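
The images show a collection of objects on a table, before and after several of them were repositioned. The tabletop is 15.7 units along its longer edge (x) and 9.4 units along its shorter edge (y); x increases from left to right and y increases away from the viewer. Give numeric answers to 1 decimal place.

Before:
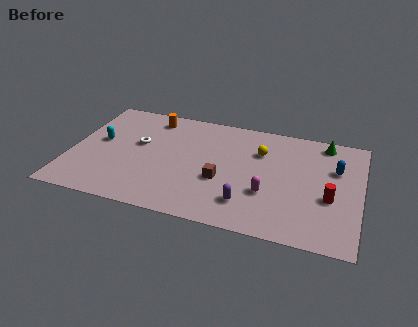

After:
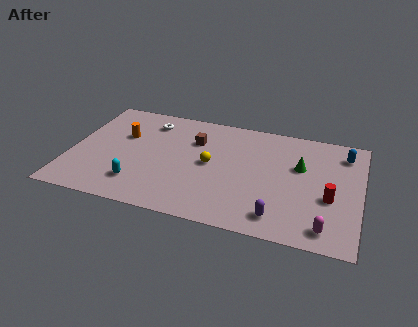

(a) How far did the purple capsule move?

1.8

From (9.8, 2.1) to (11.5, 1.5), the purple capsule covered √(1.7² + 0.6²) ≈ 1.8 units.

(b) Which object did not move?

the red cylinder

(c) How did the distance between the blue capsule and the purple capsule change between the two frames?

+0.8

Before: roughly 6.1 units apart; after: 6.9. That's 0.8 units further apart.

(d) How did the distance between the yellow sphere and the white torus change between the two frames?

-2.1

The distance was about 6.7 in the first image and 4.6 in the second, so they moved 2.1 units closer together.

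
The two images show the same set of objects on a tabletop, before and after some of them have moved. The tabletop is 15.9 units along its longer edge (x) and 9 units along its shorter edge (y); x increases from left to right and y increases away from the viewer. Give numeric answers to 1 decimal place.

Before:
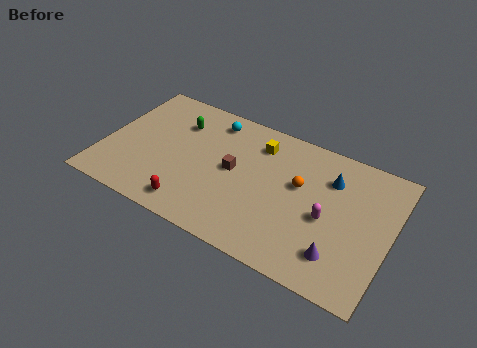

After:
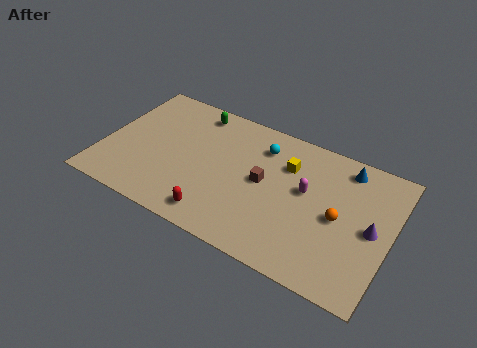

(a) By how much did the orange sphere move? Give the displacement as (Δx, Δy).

(2.3, -1.1)

The orange sphere was at about (10.8, 5.4) and moved to about (13.1, 4.3).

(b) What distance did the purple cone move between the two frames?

2.8

The purple cone moved from about (13.4, 2.0) to (14.9, 4.4), a distance of √(1.5² + 2.4²) ≈ 2.8.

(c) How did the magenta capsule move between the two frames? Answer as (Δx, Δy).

(-1.3, 1.2)

From the two frames, the magenta capsule sits at roughly (12.5, 4.0) before and (11.2, 5.2) after.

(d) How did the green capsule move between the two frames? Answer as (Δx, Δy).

(0.8, 1.2)

From the two frames, the green capsule sits at roughly (3.8, 6.6) before and (4.6, 7.8) after.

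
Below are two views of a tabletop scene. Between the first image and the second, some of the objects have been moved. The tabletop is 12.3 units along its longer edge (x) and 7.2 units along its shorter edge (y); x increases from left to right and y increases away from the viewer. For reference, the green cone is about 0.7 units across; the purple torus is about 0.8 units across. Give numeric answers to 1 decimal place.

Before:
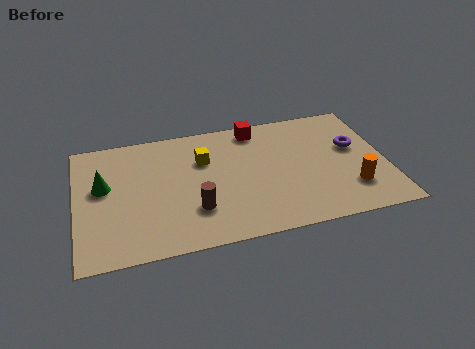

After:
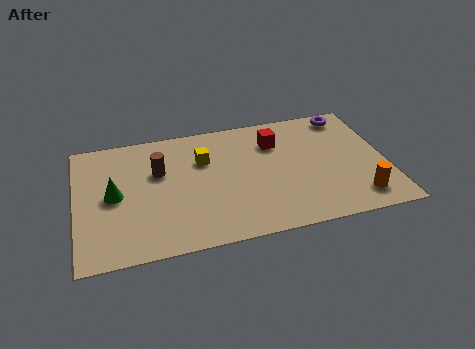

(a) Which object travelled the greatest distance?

the brown cylinder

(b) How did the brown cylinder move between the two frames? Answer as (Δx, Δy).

(-1.3, 2.5)

From the two frames, the brown cylinder sits at roughly (4.6, 2.1) before and (3.3, 4.6) after.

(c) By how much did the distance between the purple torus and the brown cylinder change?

+1.0

The distance was about 6.9 in the first image and 7.9 in the second, so they moved 1.0 units further apart.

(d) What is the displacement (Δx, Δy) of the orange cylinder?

(0.2, -0.6)

The orange cylinder was at about (10.8, 1.9) and moved to about (11.0, 1.3).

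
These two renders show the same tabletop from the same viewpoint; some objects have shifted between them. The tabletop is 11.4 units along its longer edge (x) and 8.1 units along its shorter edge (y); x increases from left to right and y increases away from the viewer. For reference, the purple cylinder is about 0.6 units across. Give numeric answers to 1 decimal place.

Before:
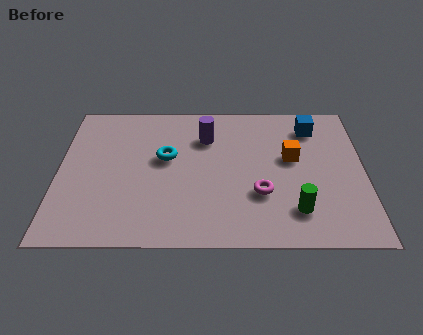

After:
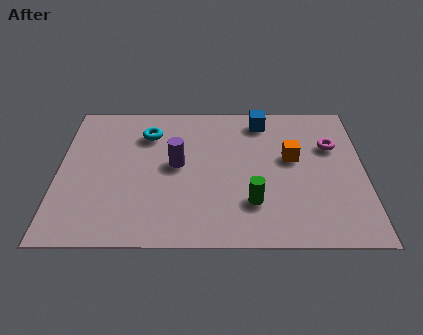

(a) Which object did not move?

the orange cube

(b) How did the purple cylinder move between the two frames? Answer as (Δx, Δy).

(-1.1, -1.6)

From the two frames, the purple cylinder sits at roughly (5.5, 5.9) before and (4.4, 4.3) after.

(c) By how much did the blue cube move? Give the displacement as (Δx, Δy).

(-1.9, 0.4)

From the two frames, the blue cube sits at roughly (9.5, 6.5) before and (7.6, 6.9) after.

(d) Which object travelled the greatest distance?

the magenta torus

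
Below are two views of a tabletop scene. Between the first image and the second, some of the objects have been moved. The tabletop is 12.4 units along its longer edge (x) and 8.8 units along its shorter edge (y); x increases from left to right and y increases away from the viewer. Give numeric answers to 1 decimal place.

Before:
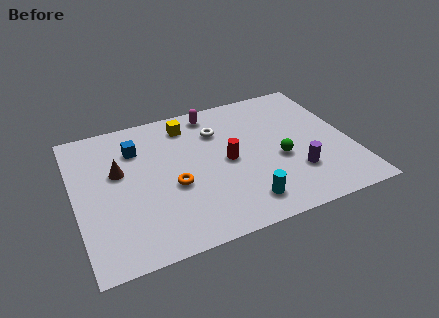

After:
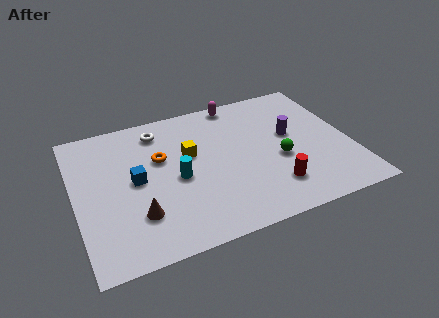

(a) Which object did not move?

the green sphere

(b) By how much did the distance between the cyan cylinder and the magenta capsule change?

-1.1

Before: roughly 6.2 units apart; after: 5.1. That's 1.1 units closer together.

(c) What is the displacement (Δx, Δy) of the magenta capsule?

(1.2, 0.3)

The magenta capsule was at about (6.5, 7.7) and moved to about (7.7, 8.0).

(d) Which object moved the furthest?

the cyan cylinder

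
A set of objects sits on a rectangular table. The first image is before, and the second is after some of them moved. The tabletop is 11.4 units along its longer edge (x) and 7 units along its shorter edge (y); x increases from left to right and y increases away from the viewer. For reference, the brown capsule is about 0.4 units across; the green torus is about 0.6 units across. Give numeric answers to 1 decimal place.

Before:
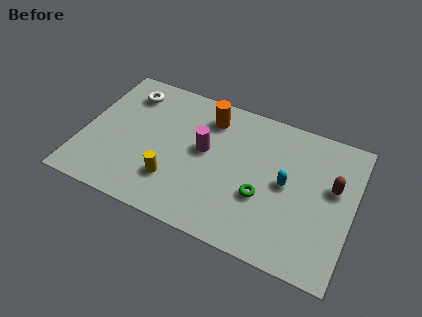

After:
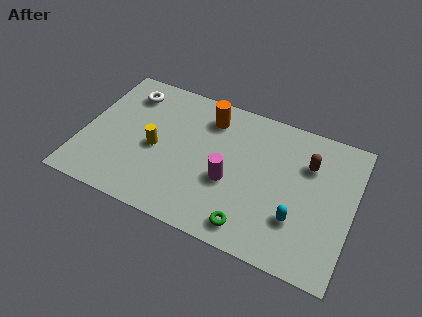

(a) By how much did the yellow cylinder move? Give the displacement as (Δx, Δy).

(-0.9, 1.3)

The yellow cylinder started near (4.0, 1.9) and ended near (3.1, 3.2).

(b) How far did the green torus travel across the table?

1.6

The green torus moved from about (7.7, 2.6) to (7.4, 1.0), a distance of √(0.3² + 1.6²) ≈ 1.6.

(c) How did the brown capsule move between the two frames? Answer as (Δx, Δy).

(-1.1, 0.7)

The brown capsule was at about (10.5, 4.2) and moved to about (9.4, 4.9).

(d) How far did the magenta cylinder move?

1.6

From (5.1, 3.9) to (6.3, 2.8), the magenta cylinder covered √(1.2² + 1.1²) ≈ 1.6 units.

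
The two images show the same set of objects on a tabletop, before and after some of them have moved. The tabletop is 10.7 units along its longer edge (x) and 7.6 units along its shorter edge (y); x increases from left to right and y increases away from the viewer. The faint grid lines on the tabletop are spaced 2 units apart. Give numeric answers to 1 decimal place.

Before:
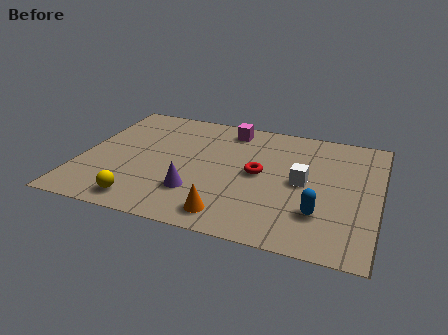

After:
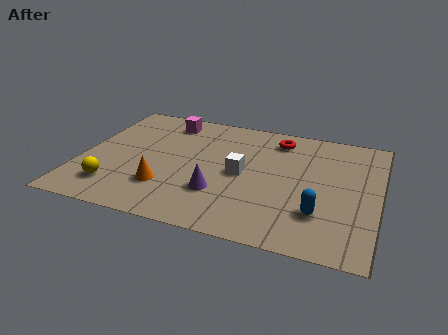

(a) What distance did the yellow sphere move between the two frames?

1.3

The yellow sphere moved from about (2.5, 1.0) to (1.4, 1.6), a distance of √(1.1² + 0.6²) ≈ 1.3.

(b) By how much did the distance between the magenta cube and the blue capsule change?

+1.6

Before: roughly 5.7 units apart; after: 7.3. That's 1.6 units further apart.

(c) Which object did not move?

the blue capsule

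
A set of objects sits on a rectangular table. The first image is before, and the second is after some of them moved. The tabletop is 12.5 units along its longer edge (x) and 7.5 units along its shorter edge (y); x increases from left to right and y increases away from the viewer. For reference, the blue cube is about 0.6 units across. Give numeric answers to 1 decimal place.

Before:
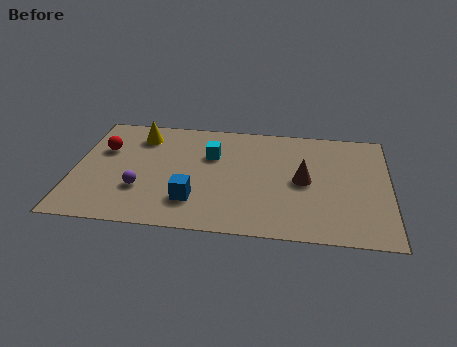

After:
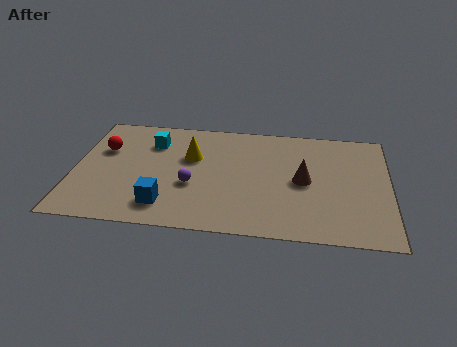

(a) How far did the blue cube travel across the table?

1.2

The blue cube moved from about (4.8, 1.9) to (3.7, 1.5), a distance of √(1.1² + 0.4²) ≈ 1.2.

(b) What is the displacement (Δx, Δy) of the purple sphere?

(2.0, 0.5)

The purple sphere was at about (2.7, 2.4) and moved to about (4.7, 2.9).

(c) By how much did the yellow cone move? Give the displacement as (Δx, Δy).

(2.1, -1.2)

The yellow cone was at about (2.5, 6.0) and moved to about (4.6, 4.8).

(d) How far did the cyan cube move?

2.5

From (5.4, 5.0) to (3.0, 5.6), the cyan cube covered √(2.4² + 0.6²) ≈ 2.5 units.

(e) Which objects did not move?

the red sphere and the brown cone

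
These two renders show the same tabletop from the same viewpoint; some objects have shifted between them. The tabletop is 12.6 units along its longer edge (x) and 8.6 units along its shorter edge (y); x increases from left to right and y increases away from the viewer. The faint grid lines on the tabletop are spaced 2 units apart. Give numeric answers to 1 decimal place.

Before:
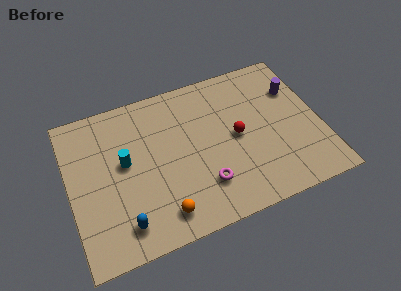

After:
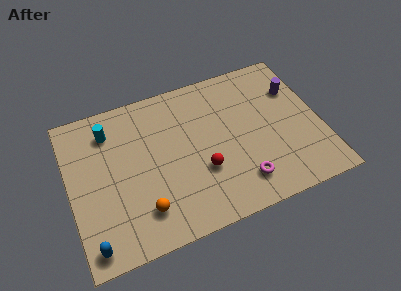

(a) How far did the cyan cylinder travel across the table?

2.1

From (2.8, 4.8) to (2.2, 6.8), the cyan cylinder covered √(0.6² + 2.0²) ≈ 2.1 units.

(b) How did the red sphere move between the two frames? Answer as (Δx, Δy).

(-1.9, -1.3)

From the two frames, the red sphere sits at roughly (8.4, 4.3) before and (6.5, 3.0) after.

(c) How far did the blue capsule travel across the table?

1.7

The blue capsule moved from about (2.4, 1.5) to (0.8, 1.0), a distance of √(1.6² + 0.5²) ≈ 1.7.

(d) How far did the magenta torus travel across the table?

1.9

From (6.5, 2.2) to (8.3, 1.7), the magenta torus covered √(1.8² + 0.5²) ≈ 1.9 units.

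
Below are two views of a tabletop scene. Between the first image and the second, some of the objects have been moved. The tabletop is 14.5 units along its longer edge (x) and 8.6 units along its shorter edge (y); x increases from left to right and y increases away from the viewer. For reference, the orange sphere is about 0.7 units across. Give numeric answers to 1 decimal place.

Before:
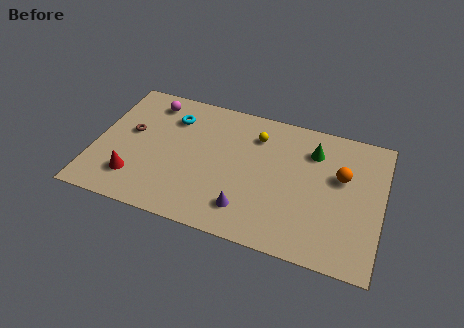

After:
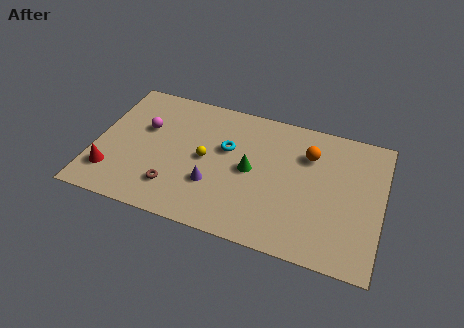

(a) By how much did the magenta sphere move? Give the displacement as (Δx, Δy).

(-0.1, -1.8)

The magenta sphere started near (2.5, 7.2) and ended near (2.4, 5.4).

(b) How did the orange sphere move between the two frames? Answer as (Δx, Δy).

(-1.7, 0.9)

The orange sphere was at about (12.4, 5.3) and moved to about (10.7, 6.2).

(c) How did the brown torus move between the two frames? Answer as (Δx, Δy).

(2.5, -2.9)

The brown torus was at about (1.7, 4.9) and moved to about (4.2, 2.0).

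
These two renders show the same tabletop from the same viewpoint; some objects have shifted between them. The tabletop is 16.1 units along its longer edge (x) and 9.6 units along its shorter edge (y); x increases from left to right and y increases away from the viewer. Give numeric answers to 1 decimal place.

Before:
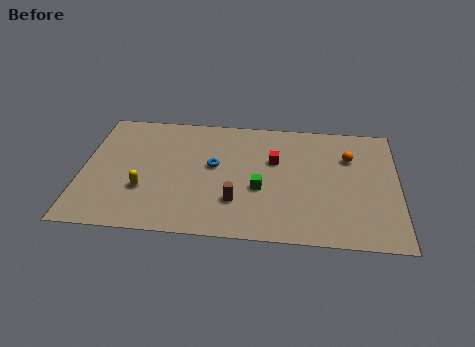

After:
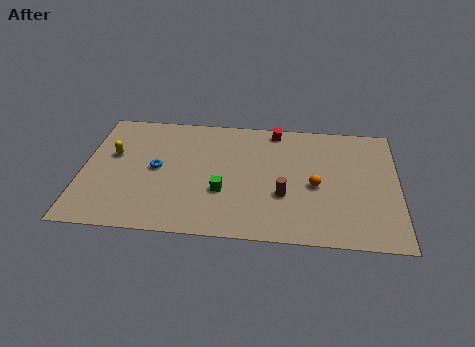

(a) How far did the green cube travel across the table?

1.9

From (9.1, 3.8) to (7.2, 3.4), the green cube covered √(1.9² + 0.4²) ≈ 1.9 units.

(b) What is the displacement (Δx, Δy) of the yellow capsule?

(-1.7, 2.6)

The yellow capsule started near (3.2, 3.2) and ended near (1.5, 5.8).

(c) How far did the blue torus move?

2.9

The blue torus moved from about (6.7, 5.4) to (3.8, 4.9), a distance of √(2.9² + 0.5²) ≈ 2.9.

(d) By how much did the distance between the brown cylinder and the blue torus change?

+3.7

Before: roughly 3.0 units apart; after: 6.7. That's 3.7 units further apart.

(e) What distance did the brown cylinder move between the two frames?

2.5

The brown cylinder moved from about (7.9, 2.7) to (10.3, 3.4), a distance of √(2.4² + 0.7²) ≈ 2.5.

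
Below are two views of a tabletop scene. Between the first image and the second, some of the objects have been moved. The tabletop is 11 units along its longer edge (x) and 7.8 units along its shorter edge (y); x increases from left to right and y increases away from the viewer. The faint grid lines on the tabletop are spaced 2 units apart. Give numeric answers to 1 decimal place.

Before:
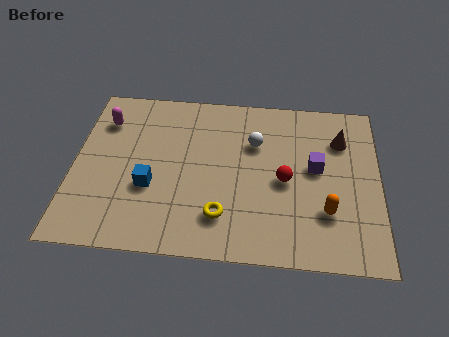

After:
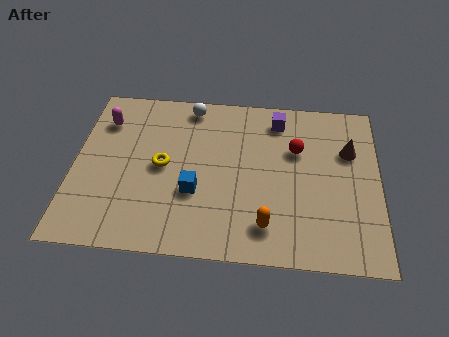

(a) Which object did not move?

the magenta capsule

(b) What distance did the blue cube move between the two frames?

1.6

The blue cube was near (2.8, 2.9) before and (4.4, 2.8) after, so it travelled √(1.6² + 0.1²) ≈ 1.6 units.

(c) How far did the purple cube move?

2.6

The purple cube moved from about (8.7, 4.3) to (7.3, 6.5), a distance of √(1.4² + 2.2²) ≈ 2.6.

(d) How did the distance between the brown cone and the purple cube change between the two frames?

+1.2

Before: roughly 1.7 units apart; after: 2.9. That's 1.2 units further apart.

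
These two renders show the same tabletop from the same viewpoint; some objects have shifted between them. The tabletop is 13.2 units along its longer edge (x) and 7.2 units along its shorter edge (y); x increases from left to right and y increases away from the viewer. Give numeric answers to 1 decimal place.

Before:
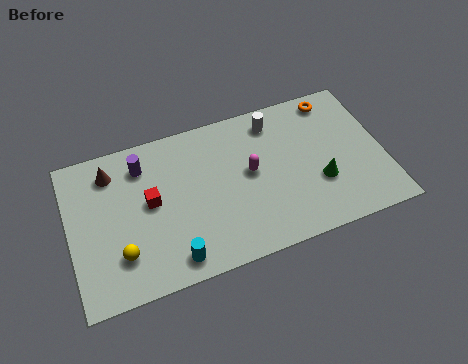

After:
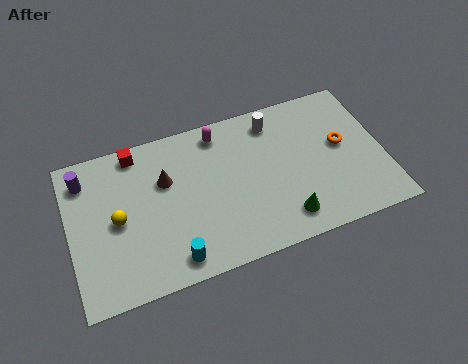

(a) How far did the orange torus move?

2.3

The orange torus was near (11.4, 6.3) before and (11.5, 4.0) after, so it travelled √(0.1² + 2.3²) ≈ 2.3 units.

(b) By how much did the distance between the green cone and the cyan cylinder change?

-1.8

Before: roughly 6.5 units apart; after: 4.7. That's 1.8 units closer together.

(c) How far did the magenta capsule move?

2.5

The magenta capsule moved from about (7.6, 3.9) to (6.5, 6.2), a distance of √(1.1² + 2.3²) ≈ 2.5.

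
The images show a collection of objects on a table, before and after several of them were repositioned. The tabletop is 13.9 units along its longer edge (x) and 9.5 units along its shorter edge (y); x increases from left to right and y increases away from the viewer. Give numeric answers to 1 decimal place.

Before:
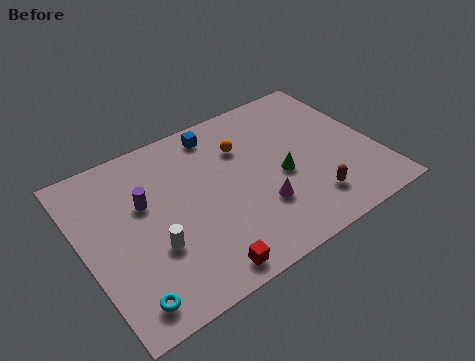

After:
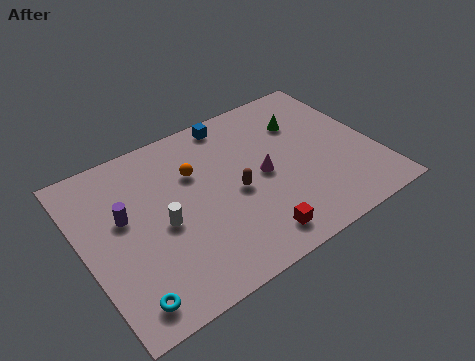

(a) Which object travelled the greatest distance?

the brown capsule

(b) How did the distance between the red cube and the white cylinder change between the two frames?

+1.9

The distance was about 2.9 in the first image and 4.8 in the second, so they moved 1.9 units further apart.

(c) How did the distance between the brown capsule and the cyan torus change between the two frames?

-2.5

They were about 8.9 units apart before and 6.4 after — 2.5 units closer together.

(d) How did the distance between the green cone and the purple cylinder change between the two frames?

+2.4

They were about 6.6 units apart before and 9.0 after — 2.4 units further apart.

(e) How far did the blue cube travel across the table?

0.9

The blue cube moved from about (6.9, 8.2) to (7.7, 8.5), a distance of √(0.8² + 0.3²) ≈ 0.9.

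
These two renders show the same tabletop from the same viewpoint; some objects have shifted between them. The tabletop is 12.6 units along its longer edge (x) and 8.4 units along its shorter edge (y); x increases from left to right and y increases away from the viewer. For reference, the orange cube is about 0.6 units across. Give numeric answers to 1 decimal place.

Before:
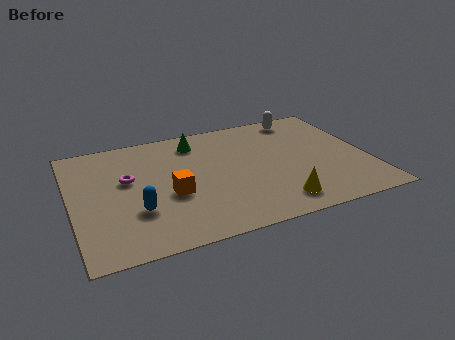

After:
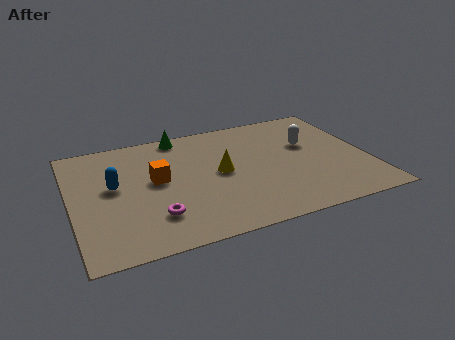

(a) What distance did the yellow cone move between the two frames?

3.6

The yellow cone moved from about (8.4, 1.4) to (6.3, 4.3), a distance of √(2.1² + 2.9²) ≈ 3.6.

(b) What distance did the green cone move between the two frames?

0.9

The green cone was near (5.5, 6.9) before and (4.9, 7.6) after, so it travelled √(0.6² + 0.7²) ≈ 0.9 units.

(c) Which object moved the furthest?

the yellow cone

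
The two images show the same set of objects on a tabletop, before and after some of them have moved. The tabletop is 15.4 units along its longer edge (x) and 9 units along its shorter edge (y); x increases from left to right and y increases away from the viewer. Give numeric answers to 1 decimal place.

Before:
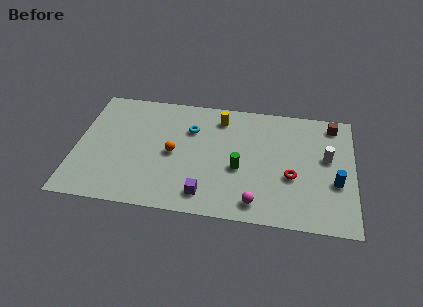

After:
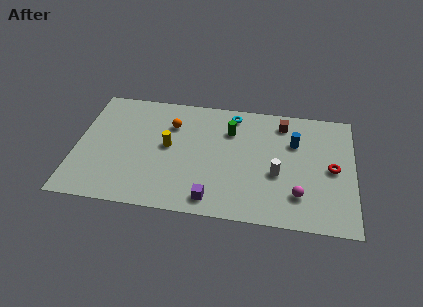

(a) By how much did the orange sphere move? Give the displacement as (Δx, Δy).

(-0.2, 2.2)

From the two frames, the orange sphere sits at roughly (5.4, 4.3) before and (5.2, 6.5) after.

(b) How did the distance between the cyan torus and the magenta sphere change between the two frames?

+0.5

The distance was about 6.3 in the first image and 6.8 in the second, so they moved 0.5 units further apart.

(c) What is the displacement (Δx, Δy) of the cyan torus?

(2.3, 1.5)

The cyan torus was at about (6.3, 6.3) and moved to about (8.6, 7.8).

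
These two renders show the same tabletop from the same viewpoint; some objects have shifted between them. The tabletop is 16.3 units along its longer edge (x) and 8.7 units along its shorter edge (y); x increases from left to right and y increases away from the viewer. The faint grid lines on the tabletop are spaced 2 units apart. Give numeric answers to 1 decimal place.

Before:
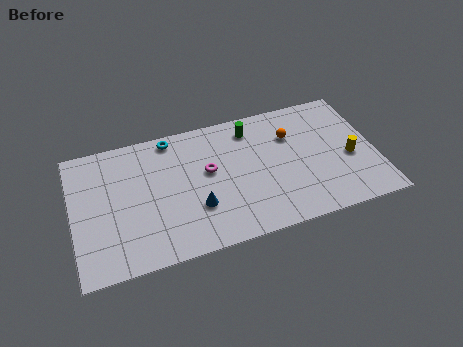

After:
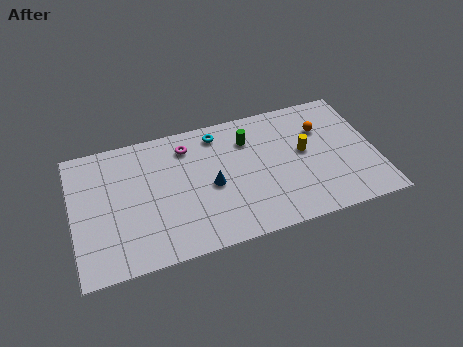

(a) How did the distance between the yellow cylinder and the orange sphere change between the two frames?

-2.1

The distance was about 3.8 in the first image and 1.7 in the second, so they moved 2.1 units closer together.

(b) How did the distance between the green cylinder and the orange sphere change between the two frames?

+1.6

The distance was about 2.4 in the first image and 4.0 in the second, so they moved 1.6 units further apart.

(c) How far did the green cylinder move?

0.7

From (9.8, 7.2) to (9.6, 6.5), the green cylinder covered √(0.2² + 0.7²) ≈ 0.7 units.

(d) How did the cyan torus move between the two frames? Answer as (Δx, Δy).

(2.5, -0.4)

The cyan torus was at about (5.5, 7.8) and moved to about (8.0, 7.4).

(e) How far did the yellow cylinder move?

2.6

From (14.9, 3.7) to (12.5, 4.8), the yellow cylinder covered √(2.4² + 1.1²) ≈ 2.6 units.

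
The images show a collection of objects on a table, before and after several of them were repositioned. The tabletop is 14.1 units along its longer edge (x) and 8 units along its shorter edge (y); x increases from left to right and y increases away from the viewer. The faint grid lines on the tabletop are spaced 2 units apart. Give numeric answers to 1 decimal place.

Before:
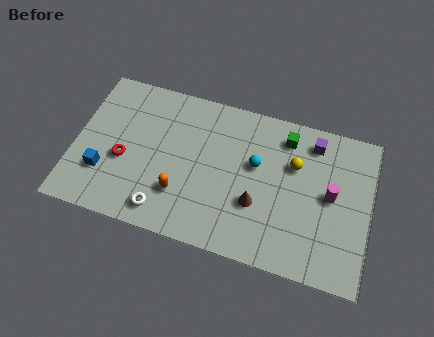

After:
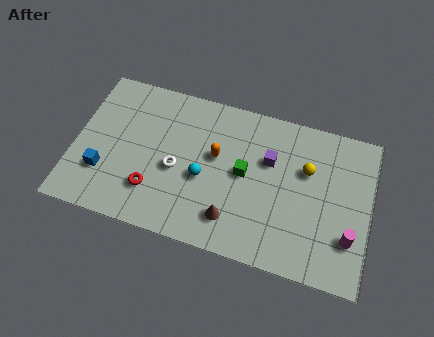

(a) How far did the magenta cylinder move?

2.1

The magenta cylinder was near (12.2, 4.2) before and (13.2, 2.3) after, so it travelled √(1.0² + 1.9²) ≈ 2.1 units.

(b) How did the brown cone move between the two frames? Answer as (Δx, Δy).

(-1.1, -1.1)

The brown cone was at about (8.8, 2.8) and moved to about (7.7, 1.7).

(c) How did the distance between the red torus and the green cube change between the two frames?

-3.5

Before: roughly 8.2 units apart; after: 4.7. That's 3.5 units closer together.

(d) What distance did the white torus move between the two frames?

2.3

The white torus moved from about (4.5, 1.2) to (4.9, 3.5), a distance of √(0.4² + 2.3²) ≈ 2.3.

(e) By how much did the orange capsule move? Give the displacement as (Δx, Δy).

(1.5, 2.4)

The orange capsule was at about (5.2, 2.3) and moved to about (6.7, 4.7).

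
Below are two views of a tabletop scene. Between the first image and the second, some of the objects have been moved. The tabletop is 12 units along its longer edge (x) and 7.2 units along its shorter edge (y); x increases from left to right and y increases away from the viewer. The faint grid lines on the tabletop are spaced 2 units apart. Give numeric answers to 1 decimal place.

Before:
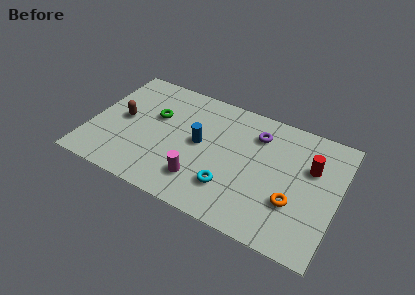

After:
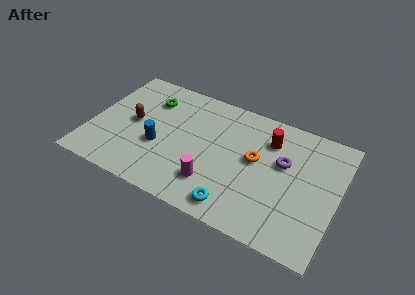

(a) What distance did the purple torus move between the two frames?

1.8

From (7.9, 5.5) to (9.3, 4.4), the purple torus covered √(1.4² + 1.1²) ≈ 1.8 units.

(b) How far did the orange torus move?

2.6

The orange torus moved from about (10.0, 2.4) to (8.0, 4.0), a distance of √(2.0² + 1.6²) ≈ 2.6.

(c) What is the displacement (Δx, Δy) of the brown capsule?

(0.5, 0.0)

The brown capsule was at about (1.5, 3.7) and moved to about (2.0, 3.7).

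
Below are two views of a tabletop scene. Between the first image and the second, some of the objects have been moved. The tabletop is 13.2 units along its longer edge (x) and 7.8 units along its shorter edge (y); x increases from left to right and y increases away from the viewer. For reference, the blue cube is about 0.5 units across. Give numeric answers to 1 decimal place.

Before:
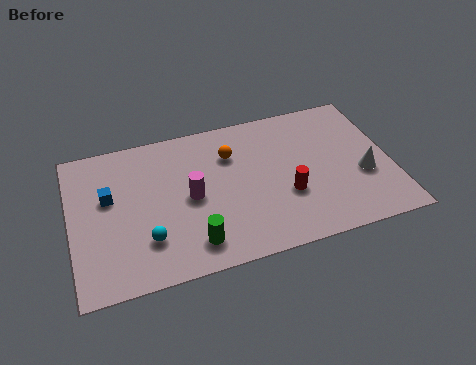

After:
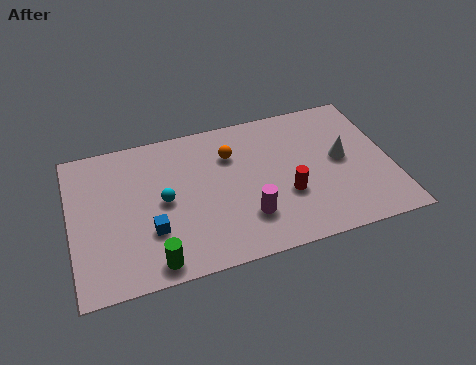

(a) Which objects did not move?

the red cylinder and the orange sphere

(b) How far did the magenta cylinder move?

2.8

From (4.9, 3.8) to (7.1, 2.1), the magenta cylinder covered √(2.2² + 1.7²) ≈ 2.8 units.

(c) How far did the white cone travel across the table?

1.4

The white cone moved from about (12.0, 3.0) to (11.2, 4.1), a distance of √(0.8² + 1.1²) ≈ 1.4.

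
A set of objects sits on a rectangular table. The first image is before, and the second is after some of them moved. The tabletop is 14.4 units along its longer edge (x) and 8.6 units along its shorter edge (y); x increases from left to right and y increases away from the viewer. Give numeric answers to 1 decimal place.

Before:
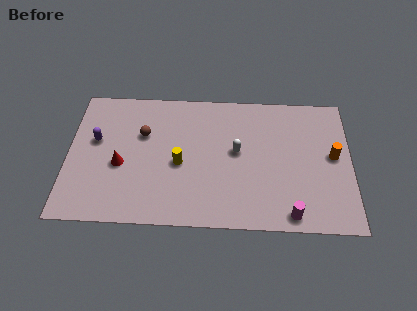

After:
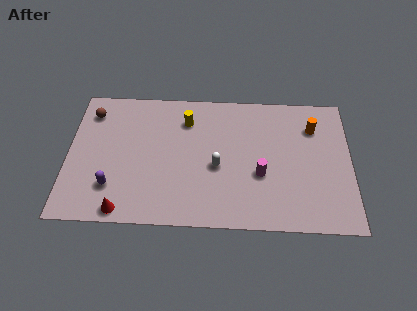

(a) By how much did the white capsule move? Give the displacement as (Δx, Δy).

(-1.0, -1.0)

The white capsule started near (8.6, 4.7) and ended near (7.6, 3.7).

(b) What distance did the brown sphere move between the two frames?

3.0

The brown sphere moved from about (3.8, 5.6) to (1.1, 6.9), a distance of √(2.7² + 1.3²) ≈ 3.0.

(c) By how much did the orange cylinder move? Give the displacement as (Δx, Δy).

(-1.0, 1.8)

The orange cylinder was at about (13.5, 4.6) and moved to about (12.5, 6.4).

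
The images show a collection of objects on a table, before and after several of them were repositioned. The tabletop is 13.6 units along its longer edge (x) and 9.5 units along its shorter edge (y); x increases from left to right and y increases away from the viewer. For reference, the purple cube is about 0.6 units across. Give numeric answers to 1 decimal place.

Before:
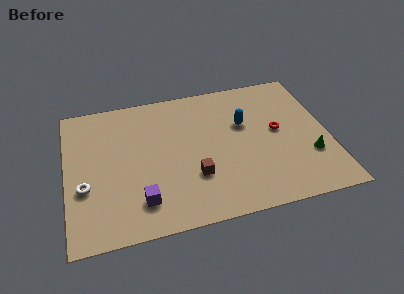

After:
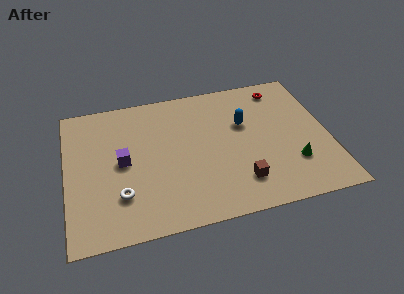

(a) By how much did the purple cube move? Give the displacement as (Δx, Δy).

(-0.8, 2.8)

The purple cube was at about (3.7, 2.0) and moved to about (2.9, 4.8).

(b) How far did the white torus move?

2.0

The white torus moved from about (0.9, 3.5) to (2.7, 2.6), a distance of √(1.8² + 0.9²) ≈ 2.0.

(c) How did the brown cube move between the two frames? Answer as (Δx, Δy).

(2.3, -0.9)

The brown cube was at about (6.5, 3.0) and moved to about (8.8, 2.1).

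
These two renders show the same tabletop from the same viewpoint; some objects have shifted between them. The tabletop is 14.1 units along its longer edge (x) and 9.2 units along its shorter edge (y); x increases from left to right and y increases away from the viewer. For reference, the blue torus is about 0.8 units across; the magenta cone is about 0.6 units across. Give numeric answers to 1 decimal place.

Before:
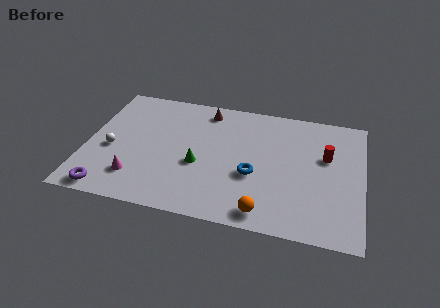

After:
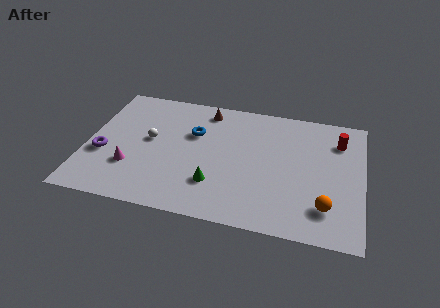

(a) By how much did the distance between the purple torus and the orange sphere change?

+3.6

Before: roughly 7.9 units apart; after: 11.5. That's 3.6 units further apart.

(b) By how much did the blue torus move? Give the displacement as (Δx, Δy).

(-3.2, 2.4)

The blue torus was at about (8.6, 3.6) and moved to about (5.4, 6.0).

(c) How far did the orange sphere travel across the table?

3.2

The orange sphere moved from about (9.3, 1.1) to (12.3, 2.1), a distance of √(3.0² + 1.0²) ≈ 3.2.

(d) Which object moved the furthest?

the blue torus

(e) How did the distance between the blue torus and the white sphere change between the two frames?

-4.9

The distance was about 7.3 in the first image and 2.4 in the second, so they moved 4.9 units closer together.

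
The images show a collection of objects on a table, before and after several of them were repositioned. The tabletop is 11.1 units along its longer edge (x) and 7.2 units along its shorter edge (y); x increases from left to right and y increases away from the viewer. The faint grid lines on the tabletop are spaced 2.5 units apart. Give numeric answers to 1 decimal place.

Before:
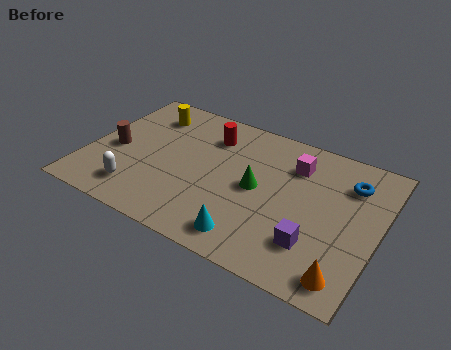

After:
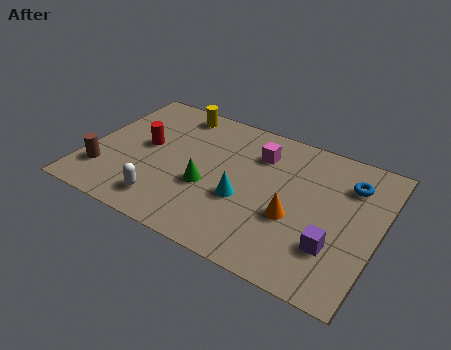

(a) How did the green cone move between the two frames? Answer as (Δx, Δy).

(-1.8, -0.8)

The green cone was at about (6.5, 3.6) and moved to about (4.7, 2.8).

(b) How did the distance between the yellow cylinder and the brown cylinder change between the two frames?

+2.3

They were about 2.7 units apart before and 5.0 after — 2.3 units further apart.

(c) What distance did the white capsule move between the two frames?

1.1

The white capsule was near (2.2, 1.4) before and (3.3, 1.3) after, so it travelled √(1.1² + 0.1²) ≈ 1.1 units.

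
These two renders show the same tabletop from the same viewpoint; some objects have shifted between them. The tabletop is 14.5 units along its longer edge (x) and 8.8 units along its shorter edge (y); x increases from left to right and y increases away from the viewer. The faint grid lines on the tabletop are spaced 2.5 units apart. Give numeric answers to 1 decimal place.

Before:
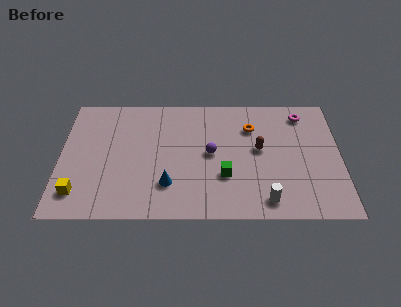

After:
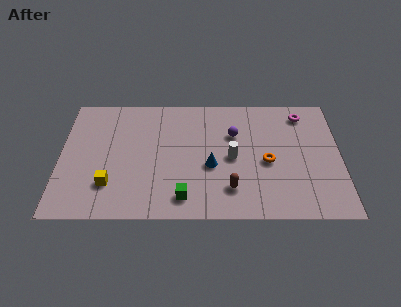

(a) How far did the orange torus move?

2.6

The orange torus moved from about (9.9, 6.4) to (10.7, 3.9), a distance of √(0.8² + 2.5²) ≈ 2.6.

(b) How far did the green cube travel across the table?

2.6

The green cube moved from about (8.5, 2.9) to (6.4, 1.4), a distance of √(2.1² + 1.5²) ≈ 2.6.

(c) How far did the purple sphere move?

1.8

From (7.8, 4.5) to (9.0, 5.9), the purple sphere covered √(1.2² + 1.4²) ≈ 1.8 units.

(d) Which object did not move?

the magenta torus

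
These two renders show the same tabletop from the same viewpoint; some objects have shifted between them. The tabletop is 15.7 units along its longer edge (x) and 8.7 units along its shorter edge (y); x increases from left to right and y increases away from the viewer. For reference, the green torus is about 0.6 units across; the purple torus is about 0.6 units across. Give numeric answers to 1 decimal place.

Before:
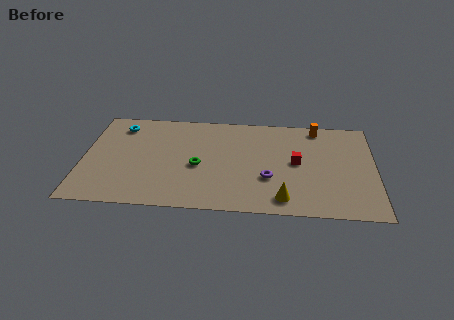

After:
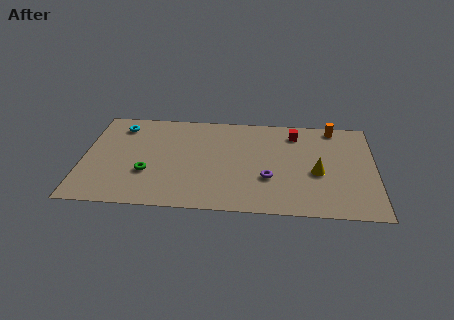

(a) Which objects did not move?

the purple torus and the cyan torus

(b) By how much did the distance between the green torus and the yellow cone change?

+3.9

The distance was about 5.2 in the first image and 9.1 in the second, so they moved 3.9 units further apart.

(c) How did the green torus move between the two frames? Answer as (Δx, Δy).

(-2.7, -0.8)

From the two frames, the green torus sits at roughly (6.2, 3.8) before and (3.5, 3.0) after.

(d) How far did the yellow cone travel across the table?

3.0

From (10.8, 1.3) to (12.6, 3.7), the yellow cone covered √(1.8² + 2.4²) ≈ 3.0 units.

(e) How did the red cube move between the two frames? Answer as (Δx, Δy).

(-0.1, 2.6)

The red cube started near (11.5, 4.5) and ended near (11.4, 7.1).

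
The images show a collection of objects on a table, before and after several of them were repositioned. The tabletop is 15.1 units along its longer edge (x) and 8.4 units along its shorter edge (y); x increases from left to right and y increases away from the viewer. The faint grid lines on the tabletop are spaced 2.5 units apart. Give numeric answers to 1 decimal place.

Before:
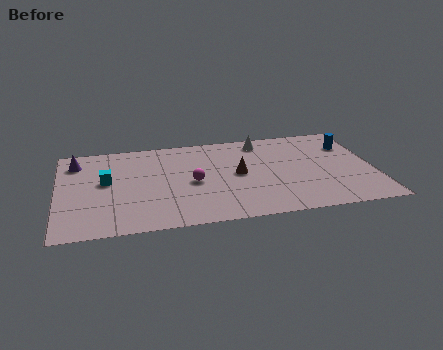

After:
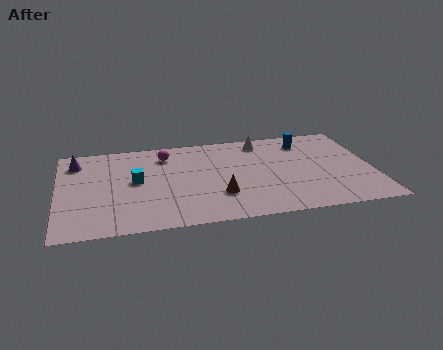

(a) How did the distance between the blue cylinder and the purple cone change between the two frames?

-2.1

Before: roughly 13.2 units apart; after: 11.1. That's 2.1 units closer together.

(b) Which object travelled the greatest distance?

the magenta sphere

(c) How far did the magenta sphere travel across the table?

3.0

From (6.4, 3.9) to (5.2, 6.7), the magenta sphere covered √(1.2² + 2.8²) ≈ 3.0 units.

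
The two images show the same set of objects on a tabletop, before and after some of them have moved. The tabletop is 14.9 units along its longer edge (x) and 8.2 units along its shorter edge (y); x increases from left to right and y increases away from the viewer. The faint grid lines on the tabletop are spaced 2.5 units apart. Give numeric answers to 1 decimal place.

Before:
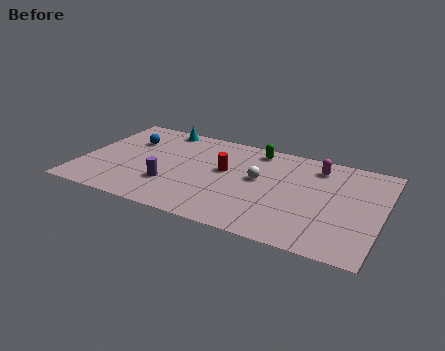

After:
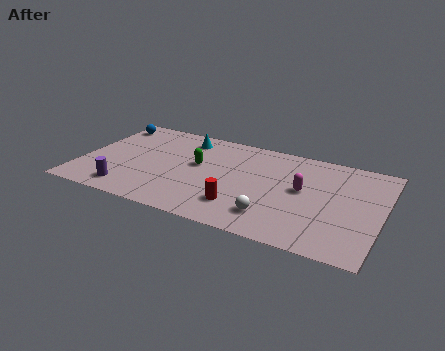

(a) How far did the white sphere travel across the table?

3.0

The white sphere was near (8.8, 4.6) before and (9.8, 1.8) after, so it travelled √(1.0² + 2.8²) ≈ 3.0 units.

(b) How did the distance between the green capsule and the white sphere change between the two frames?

+2.5

Before: roughly 2.5 units apart; after: 5.0. That's 2.5 units further apart.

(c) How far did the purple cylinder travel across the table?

2.3

From (4.6, 2.5) to (2.6, 1.3), the purple cylinder covered √(2.0² + 1.2²) ≈ 2.3 units.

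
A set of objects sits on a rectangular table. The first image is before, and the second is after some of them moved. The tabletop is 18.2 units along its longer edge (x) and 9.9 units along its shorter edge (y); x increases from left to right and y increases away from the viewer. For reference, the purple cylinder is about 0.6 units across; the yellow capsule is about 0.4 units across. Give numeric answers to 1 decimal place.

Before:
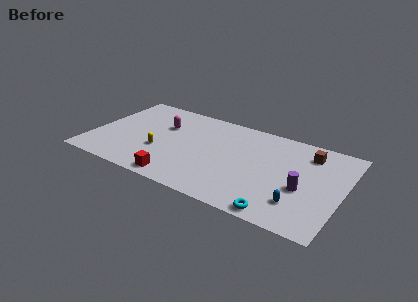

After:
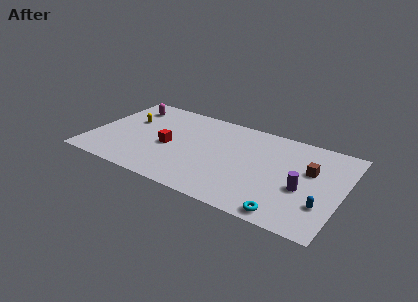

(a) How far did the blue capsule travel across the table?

1.7

The blue capsule moved from about (15.4, 2.4) to (17.0, 2.9), a distance of √(1.6² + 0.5²) ≈ 1.7.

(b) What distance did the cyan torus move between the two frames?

0.5

From (14.2, 0.9) to (14.7, 1.0), the cyan torus covered √(0.5² + 0.1²) ≈ 0.5 units.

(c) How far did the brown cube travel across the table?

1.8

The brown cube moved from about (15.5, 7.9) to (15.8, 6.1), a distance of √(0.3² + 1.8²) ≈ 1.8.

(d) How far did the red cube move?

3.5

The red cube moved from about (6.9, 1.1) to (5.7, 4.4), a distance of √(1.2² + 3.3²) ≈ 3.5.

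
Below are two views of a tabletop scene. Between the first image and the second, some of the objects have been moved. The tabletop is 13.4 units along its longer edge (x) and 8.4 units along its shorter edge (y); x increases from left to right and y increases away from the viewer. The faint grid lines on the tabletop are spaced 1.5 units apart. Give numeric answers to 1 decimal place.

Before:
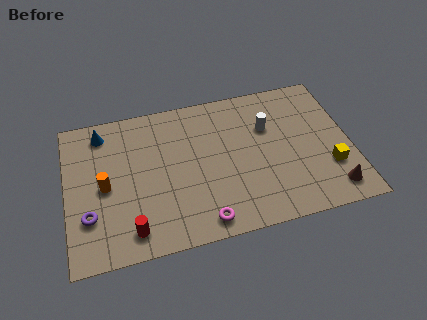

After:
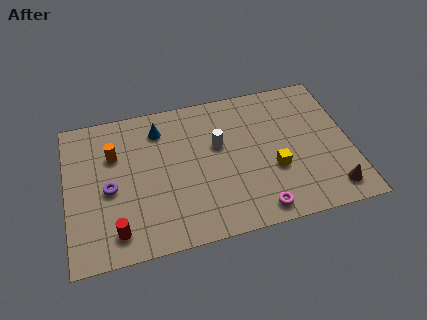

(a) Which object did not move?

the brown cone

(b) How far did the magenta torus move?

2.6

From (6.2, 1.0) to (8.8, 1.0), the magenta torus covered √(2.6² + 0.0²) ≈ 2.6 units.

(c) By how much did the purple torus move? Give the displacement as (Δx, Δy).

(1.0, 1.3)

The purple torus was at about (1.0, 2.5) and moved to about (2.0, 3.8).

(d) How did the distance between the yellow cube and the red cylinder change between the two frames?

-1.8

The distance was about 9.5 in the first image and 7.7 in the second, so they moved 1.8 units closer together.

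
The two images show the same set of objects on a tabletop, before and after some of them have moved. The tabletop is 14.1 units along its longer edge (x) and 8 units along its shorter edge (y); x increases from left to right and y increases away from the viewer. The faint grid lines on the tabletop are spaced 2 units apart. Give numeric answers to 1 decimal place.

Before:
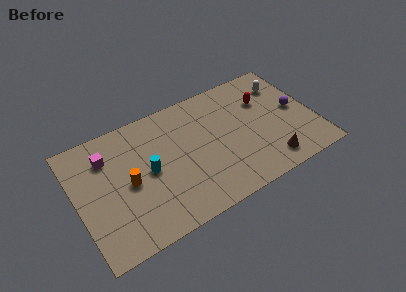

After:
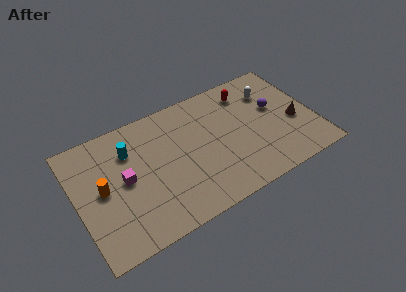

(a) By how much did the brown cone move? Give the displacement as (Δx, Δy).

(1.9, 2.0)

The brown cone started near (11.0, 1.3) and ended near (12.9, 3.3).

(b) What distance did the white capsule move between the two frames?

0.9

The white capsule was near (12.7, 6.1) before and (11.8, 5.9) after, so it travelled √(0.9² + 0.2²) ≈ 0.9 units.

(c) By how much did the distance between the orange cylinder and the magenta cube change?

-1.1

Before: roughly 2.4 units apart; after: 1.3. That's 1.1 units closer together.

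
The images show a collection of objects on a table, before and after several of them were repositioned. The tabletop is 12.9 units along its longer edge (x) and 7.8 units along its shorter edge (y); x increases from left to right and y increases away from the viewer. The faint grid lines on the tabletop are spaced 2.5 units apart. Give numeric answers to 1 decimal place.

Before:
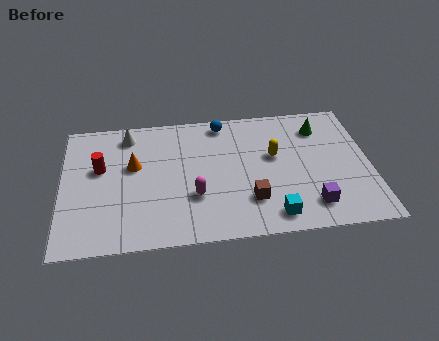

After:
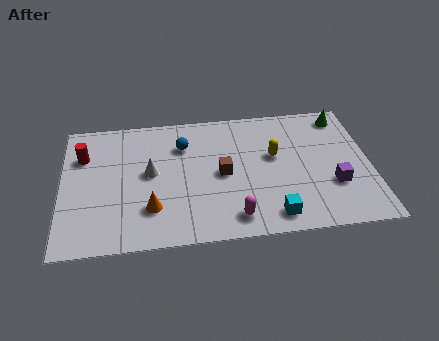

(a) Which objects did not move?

the yellow capsule and the cyan cube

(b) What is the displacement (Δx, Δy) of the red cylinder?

(-0.7, 0.8)

The red cylinder was at about (1.6, 4.7) and moved to about (0.9, 5.5).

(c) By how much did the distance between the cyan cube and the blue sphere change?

-0.3

They were about 6.1 units apart before and 5.8 after — 0.3 units closer together.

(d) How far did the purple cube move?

1.5

From (10.3, 1.5) to (11.3, 2.6), the purple cube covered √(1.0² + 1.1²) ≈ 1.5 units.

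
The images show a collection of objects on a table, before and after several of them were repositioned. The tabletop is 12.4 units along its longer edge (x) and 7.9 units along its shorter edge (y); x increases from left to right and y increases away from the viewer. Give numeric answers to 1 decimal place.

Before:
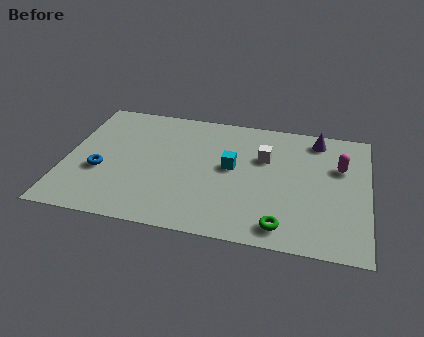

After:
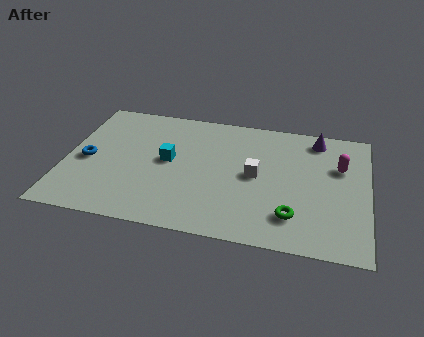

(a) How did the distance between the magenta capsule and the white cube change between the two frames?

+0.5

They were about 3.1 units apart before and 3.6 after — 0.5 units further apart.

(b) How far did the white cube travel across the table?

1.2

The white cube was near (8.1, 5.2) before and (7.8, 4.0) after, so it travelled √(0.3² + 1.2²) ≈ 1.2 units.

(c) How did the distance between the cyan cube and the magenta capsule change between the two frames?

+2.6

They were about 4.5 units apart before and 7.1 after — 2.6 units further apart.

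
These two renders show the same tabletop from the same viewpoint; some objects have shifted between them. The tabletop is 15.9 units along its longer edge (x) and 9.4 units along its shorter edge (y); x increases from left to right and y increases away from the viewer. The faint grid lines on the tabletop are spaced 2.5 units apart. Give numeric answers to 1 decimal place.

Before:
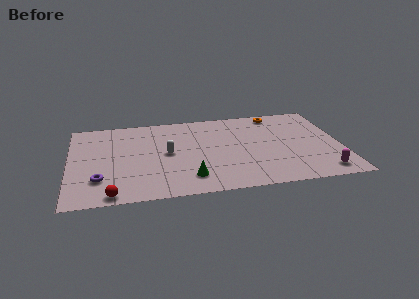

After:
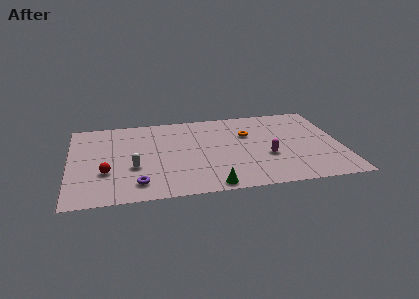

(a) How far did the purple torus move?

2.3

The purple torus was near (1.7, 2.5) before and (3.9, 1.7) after, so it travelled √(2.2² + 0.8²) ≈ 2.3 units.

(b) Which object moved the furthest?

the magenta capsule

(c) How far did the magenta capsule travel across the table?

3.8

The magenta capsule was near (14.6, 1.3) before and (11.5, 3.5) after, so it travelled √(3.1² + 2.2²) ≈ 3.8 units.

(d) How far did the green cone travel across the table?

1.6

The green cone moved from about (6.9, 1.9) to (8.1, 0.8), a distance of √(1.2² + 1.1²) ≈ 1.6.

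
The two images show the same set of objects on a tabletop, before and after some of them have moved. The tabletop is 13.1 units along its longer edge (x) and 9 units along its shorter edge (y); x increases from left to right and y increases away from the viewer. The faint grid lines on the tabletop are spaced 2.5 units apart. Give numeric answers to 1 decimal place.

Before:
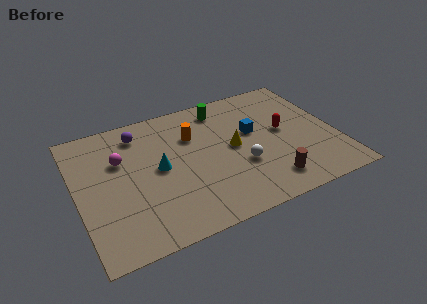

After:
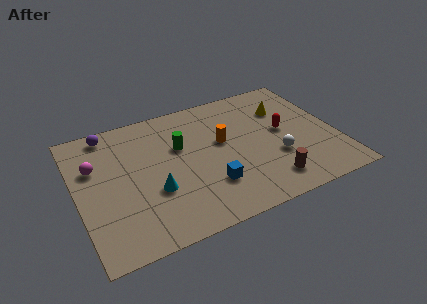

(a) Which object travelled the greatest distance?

the blue cube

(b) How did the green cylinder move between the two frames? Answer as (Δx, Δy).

(-2.4, -1.9)

From the two frames, the green cylinder sits at roughly (7.7, 7.6) before and (5.3, 5.7) after.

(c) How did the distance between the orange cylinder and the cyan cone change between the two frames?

+1.7

The distance was about 2.5 in the first image and 4.2 in the second, so they moved 1.7 units further apart.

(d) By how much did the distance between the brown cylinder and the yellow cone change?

+1.7

Before: roughly 3.3 units apart; after: 5.0. That's 1.7 units further apart.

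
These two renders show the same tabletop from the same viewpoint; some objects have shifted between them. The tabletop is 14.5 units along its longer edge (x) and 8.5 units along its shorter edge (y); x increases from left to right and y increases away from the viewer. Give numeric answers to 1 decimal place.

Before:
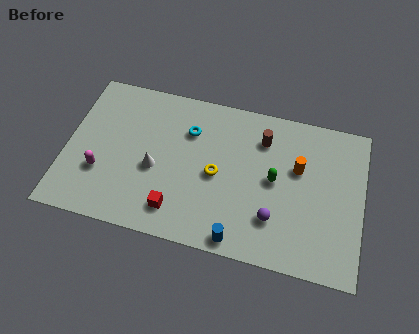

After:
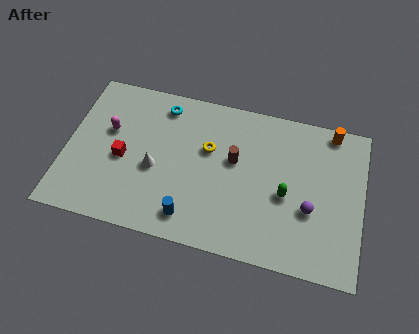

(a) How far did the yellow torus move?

1.4

The yellow torus moved from about (7.4, 4.0) to (6.9, 5.3), a distance of √(0.5² + 1.3²) ≈ 1.4.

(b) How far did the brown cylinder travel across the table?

2.0

The brown cylinder was near (9.5, 6.5) before and (8.2, 5.0) after, so it travelled √(1.3² + 1.5²) ≈ 2.0 units.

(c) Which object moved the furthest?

the red cube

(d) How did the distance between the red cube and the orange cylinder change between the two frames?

+3.9

The distance was about 6.8 in the first image and 10.7 in the second, so they moved 3.9 units further apart.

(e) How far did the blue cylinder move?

2.5

The blue cylinder moved from about (8.7, 0.8) to (6.3, 1.4), a distance of √(2.4² + 0.6²) ≈ 2.5.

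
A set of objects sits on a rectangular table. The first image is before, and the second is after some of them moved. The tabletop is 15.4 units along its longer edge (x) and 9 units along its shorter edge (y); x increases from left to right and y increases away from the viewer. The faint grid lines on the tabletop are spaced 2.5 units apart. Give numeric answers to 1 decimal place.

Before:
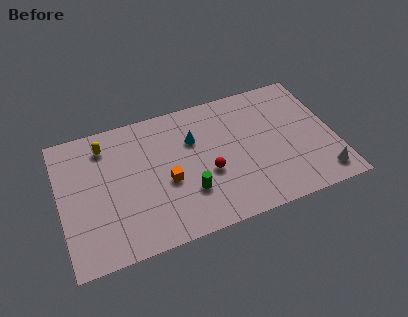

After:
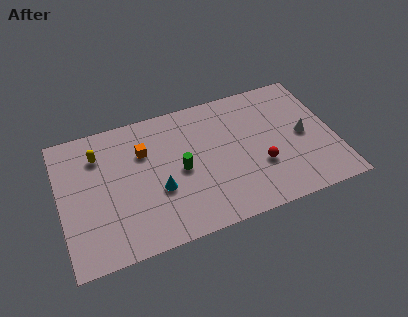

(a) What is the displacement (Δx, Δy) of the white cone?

(-0.7, 3.0)

From the two frames, the white cone sits at roughly (14.4, 1.4) before and (13.7, 4.4) after.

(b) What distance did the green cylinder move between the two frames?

1.6

The green cylinder moved from about (7.0, 2.7) to (6.7, 4.3), a distance of √(0.3² + 1.6²) ≈ 1.6.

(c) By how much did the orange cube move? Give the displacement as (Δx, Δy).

(-1.1, 2.4)

From the two frames, the orange cube sits at roughly (5.9, 3.8) before and (4.8, 6.2) after.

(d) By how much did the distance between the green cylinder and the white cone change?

-0.5

Before: roughly 7.5 units apart; after: 7.0. That's 0.5 units closer together.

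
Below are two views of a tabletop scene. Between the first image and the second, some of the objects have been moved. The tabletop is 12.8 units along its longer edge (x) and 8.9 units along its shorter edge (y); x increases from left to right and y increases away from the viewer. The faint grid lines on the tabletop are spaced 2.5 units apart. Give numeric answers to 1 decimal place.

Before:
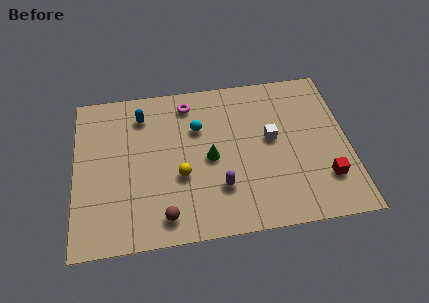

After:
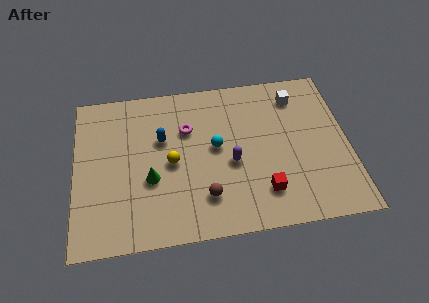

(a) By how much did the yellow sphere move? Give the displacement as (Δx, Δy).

(-0.4, 0.8)

From the two frames, the yellow sphere sits at roughly (4.9, 3.4) before and (4.5, 4.2) after.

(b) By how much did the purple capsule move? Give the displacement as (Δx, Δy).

(0.6, 1.3)

The purple capsule was at about (6.7, 2.5) and moved to about (7.3, 3.8).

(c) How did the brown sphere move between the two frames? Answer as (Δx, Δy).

(1.9, 0.8)

From the two frames, the brown sphere sits at roughly (4.1, 1.3) before and (6.0, 2.1) after.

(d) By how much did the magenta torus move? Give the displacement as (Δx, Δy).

(-0.1, -1.5)

From the two frames, the magenta torus sits at roughly (5.4, 7.5) before and (5.3, 6.0) after.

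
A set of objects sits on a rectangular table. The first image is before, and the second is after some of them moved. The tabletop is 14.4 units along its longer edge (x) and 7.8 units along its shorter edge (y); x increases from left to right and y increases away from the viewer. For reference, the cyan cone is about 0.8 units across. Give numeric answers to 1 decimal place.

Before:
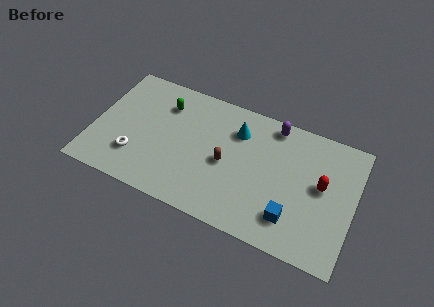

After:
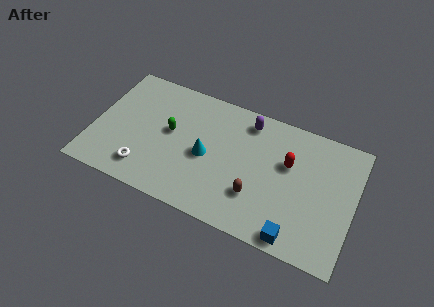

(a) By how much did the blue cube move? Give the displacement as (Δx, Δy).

(0.3, -1.0)

From the two frames, the blue cube sits at roughly (11.2, 1.8) before and (11.5, 0.8) after.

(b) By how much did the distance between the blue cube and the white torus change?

-0.3

Before: roughly 8.7 units apart; after: 8.4. That's 0.3 units closer together.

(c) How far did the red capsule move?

2.0

The red capsule moved from about (12.6, 4.3) to (10.7, 4.9), a distance of √(1.9² + 0.6²) ≈ 2.0.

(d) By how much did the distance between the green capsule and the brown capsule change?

+1.0

Before: roughly 4.4 units apart; after: 5.4. That's 1.0 units further apart.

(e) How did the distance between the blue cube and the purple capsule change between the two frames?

+1.3

Before: roughly 5.3 units apart; after: 6.6. That's 1.3 units further apart.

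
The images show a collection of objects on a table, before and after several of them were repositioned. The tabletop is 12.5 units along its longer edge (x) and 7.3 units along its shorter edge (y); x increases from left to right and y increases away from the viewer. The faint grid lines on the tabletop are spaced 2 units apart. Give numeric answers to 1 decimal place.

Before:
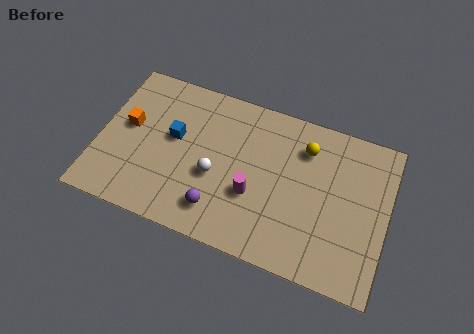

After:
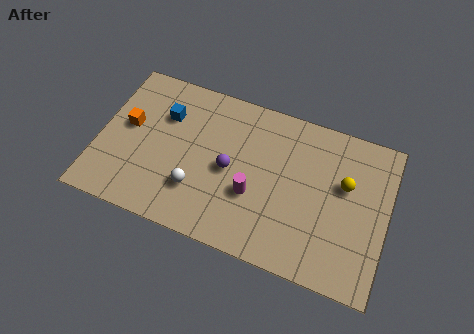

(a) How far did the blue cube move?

1.0

From (3.2, 4.2) to (2.7, 5.1), the blue cube covered √(0.5² + 0.9²) ≈ 1.0 units.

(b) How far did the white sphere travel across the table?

1.1

From (5.1, 3.0) to (4.4, 2.1), the white sphere covered √(0.7² + 0.9²) ≈ 1.1 units.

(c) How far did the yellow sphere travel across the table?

2.1

From (8.8, 5.6) to (10.6, 4.5), the yellow sphere covered √(1.8² + 1.1²) ≈ 2.1 units.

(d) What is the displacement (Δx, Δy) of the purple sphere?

(0.3, 2.0)

From the two frames, the purple sphere sits at roughly (5.4, 1.5) before and (5.7, 3.5) after.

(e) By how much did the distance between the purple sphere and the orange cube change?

-0.4

Before: roughly 4.9 units apart; after: 4.5. That's 0.4 units closer together.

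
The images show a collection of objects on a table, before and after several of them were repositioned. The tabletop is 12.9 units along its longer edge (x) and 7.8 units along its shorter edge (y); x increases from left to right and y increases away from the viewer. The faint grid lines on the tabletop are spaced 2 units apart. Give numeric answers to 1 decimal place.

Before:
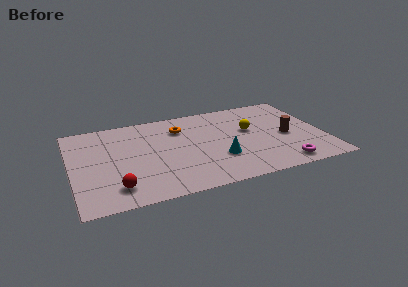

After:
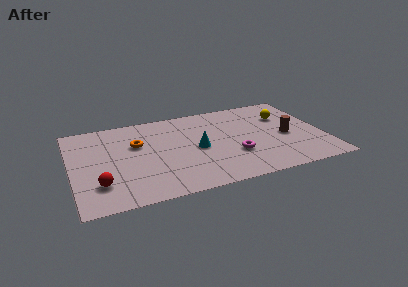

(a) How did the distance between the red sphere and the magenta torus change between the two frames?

-1.5

Before: roughly 8.4 units apart; after: 6.9. That's 1.5 units closer together.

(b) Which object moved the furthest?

the magenta torus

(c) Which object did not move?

the brown cylinder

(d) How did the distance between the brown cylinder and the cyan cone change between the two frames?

+0.9

The distance was about 3.7 in the first image and 4.6 in the second, so they moved 0.9 units further apart.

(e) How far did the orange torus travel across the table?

2.4

The orange torus was near (5.7, 5.8) before and (3.4, 5.0) after, so it travelled √(2.3² + 0.8²) ≈ 2.4 units.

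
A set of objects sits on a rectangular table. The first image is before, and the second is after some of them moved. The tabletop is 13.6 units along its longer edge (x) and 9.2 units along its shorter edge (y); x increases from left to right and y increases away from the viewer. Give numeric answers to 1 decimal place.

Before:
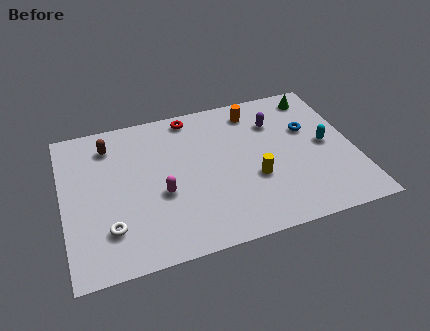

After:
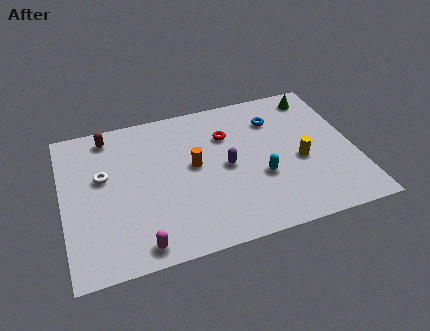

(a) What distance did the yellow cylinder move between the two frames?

2.3

From (8.8, 3.4) to (11.0, 3.9), the yellow cylinder covered √(2.2² + 0.5²) ≈ 2.3 units.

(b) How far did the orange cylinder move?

4.1

From (9.2, 7.7) to (6.1, 5.0), the orange cylinder covered √(3.1² + 2.7²) ≈ 4.1 units.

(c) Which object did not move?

the green cone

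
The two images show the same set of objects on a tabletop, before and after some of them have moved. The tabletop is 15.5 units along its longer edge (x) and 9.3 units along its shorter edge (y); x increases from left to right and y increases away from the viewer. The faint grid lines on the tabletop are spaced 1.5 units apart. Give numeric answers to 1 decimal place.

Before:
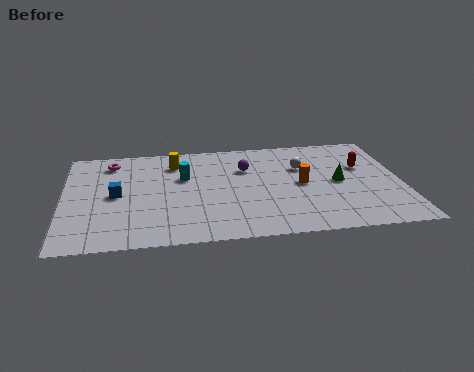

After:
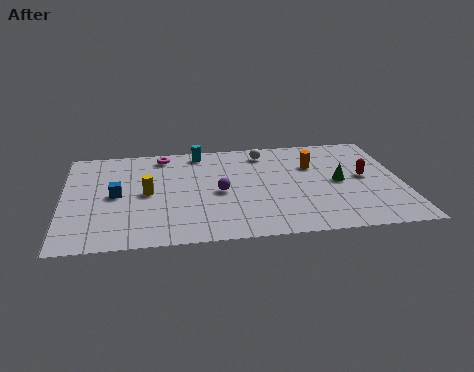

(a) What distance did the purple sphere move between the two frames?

2.5

From (8.4, 6.4) to (7.1, 4.3), the purple sphere covered √(1.3² + 2.1²) ≈ 2.5 units.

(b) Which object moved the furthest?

the yellow cylinder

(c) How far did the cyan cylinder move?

2.4

The cyan cylinder was near (5.5, 5.9) before and (6.3, 8.2) after, so it travelled √(0.8² + 2.3²) ≈ 2.4 units.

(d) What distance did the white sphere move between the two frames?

2.3

From (11.0, 6.2) to (9.3, 7.8), the white sphere covered √(1.7² + 1.6²) ≈ 2.3 units.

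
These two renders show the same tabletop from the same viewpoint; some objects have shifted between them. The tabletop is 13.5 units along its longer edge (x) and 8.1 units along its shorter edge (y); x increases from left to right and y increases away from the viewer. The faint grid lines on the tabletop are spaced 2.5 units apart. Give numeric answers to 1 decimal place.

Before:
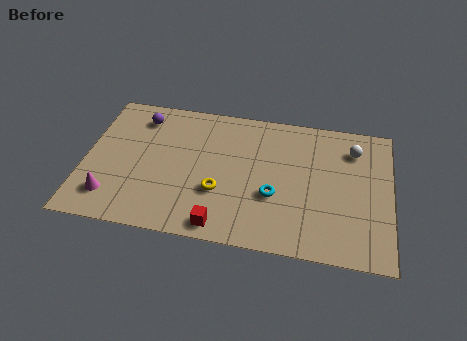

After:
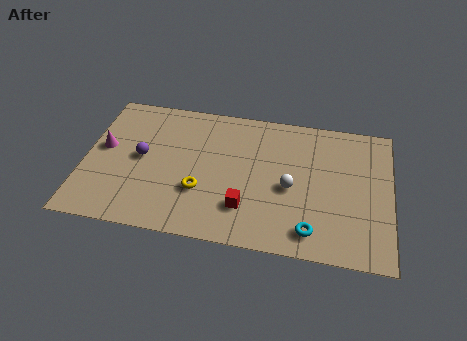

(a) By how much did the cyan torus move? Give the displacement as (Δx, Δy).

(1.7, -1.7)

The cyan torus was at about (8.4, 3.0) and moved to about (10.1, 1.3).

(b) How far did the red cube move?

1.6

The red cube moved from about (6.2, 0.9) to (7.2, 2.1), a distance of √(1.0² + 1.2²) ≈ 1.6.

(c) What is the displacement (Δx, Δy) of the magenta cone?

(-0.5, 2.8)

From the two frames, the magenta cone sits at roughly (1.3, 1.7) before and (0.8, 4.5) after.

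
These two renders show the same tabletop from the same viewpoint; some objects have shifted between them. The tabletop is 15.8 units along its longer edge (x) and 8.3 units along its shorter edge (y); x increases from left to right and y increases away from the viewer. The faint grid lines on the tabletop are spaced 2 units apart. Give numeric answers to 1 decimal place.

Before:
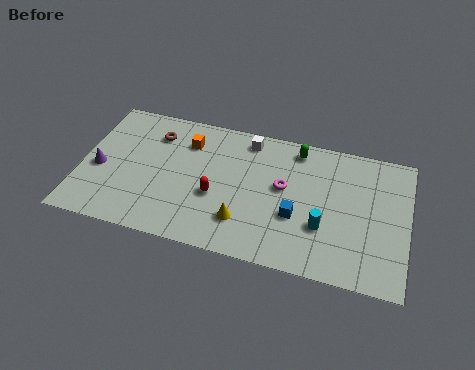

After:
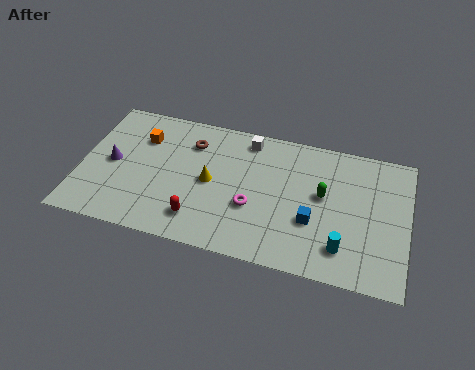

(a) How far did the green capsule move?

2.9

From (10.3, 7.2) to (11.7, 4.7), the green capsule covered √(1.4² + 2.5²) ≈ 2.9 units.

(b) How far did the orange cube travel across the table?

2.2

The orange cube was near (5.0, 6.3) before and (2.8, 6.0) after, so it travelled √(2.2² + 0.3²) ≈ 2.2 units.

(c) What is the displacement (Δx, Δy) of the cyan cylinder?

(1.0, -1.0)

The cyan cylinder was at about (11.8, 2.8) and moved to about (12.8, 1.8).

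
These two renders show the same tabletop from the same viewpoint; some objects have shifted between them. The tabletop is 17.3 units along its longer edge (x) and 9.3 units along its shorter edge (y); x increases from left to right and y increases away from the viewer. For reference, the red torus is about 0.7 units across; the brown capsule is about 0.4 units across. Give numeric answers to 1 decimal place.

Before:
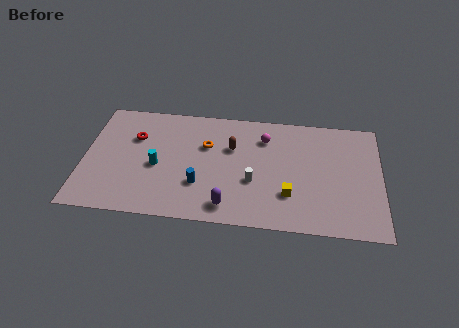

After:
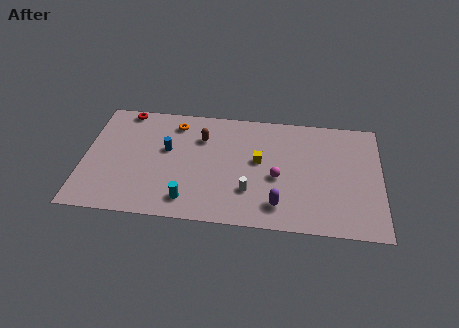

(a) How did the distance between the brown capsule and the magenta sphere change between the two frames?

+3.1

They were about 2.1 units apart before and 5.2 after — 3.1 units further apart.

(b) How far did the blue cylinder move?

3.3

The blue cylinder was near (6.8, 2.9) before and (4.8, 5.5) after, so it travelled √(2.0² + 2.6²) ≈ 3.3 units.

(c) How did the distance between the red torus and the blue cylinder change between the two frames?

-1.2

They were about 5.2 units apart before and 4.0 after — 1.2 units closer together.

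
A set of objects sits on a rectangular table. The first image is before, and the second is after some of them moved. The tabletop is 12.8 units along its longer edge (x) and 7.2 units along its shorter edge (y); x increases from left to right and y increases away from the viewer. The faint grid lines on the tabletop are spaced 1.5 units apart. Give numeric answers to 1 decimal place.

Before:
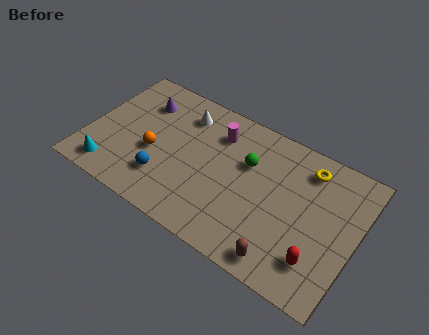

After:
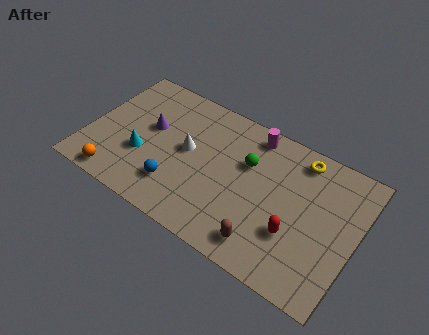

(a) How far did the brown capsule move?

0.9

The brown capsule was near (9.8, 0.9) before and (8.9, 1.2) after, so it travelled √(0.9² + 0.3²) ≈ 0.9 units.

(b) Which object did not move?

the green sphere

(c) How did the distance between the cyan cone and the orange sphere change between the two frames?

-0.6

They were about 2.6 units apart before and 2.0 after — 0.6 units closer together.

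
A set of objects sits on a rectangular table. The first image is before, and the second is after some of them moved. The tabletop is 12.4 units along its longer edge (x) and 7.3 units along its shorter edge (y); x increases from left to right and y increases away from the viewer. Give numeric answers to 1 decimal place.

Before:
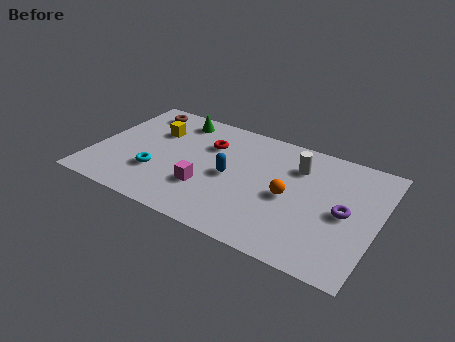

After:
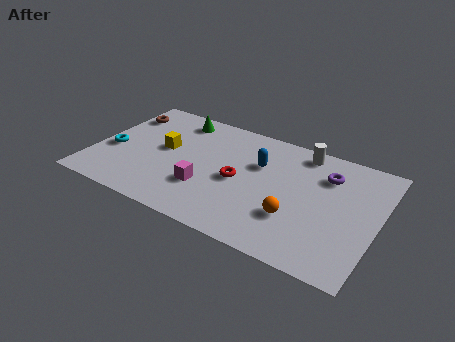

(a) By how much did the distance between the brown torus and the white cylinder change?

+0.8

They were about 7.2 units apart before and 8.0 after — 0.8 units further apart.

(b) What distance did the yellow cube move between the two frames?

1.2

The yellow cube was near (2.4, 5.0) before and (3.0, 4.0) after, so it travelled √(0.6² + 1.0²) ≈ 1.2 units.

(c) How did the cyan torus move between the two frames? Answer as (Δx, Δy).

(-2.1, 0.7)

The cyan torus was at about (2.9, 2.3) and moved to about (0.8, 3.0).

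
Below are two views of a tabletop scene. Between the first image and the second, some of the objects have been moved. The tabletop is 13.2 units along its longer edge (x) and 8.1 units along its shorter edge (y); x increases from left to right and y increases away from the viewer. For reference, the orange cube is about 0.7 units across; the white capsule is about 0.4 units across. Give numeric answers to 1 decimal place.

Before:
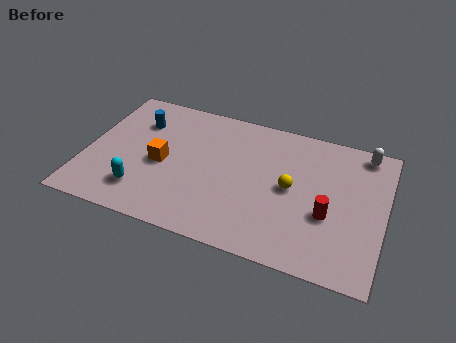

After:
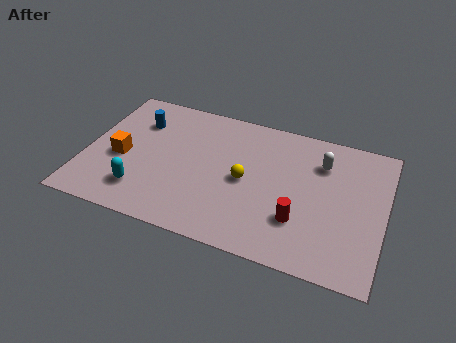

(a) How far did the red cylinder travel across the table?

1.4

From (10.8, 3.1) to (9.6, 2.4), the red cylinder covered √(1.2² + 0.7²) ≈ 1.4 units.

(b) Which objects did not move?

the blue cylinder and the cyan capsule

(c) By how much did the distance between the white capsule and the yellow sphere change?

-0.5

The distance was about 4.3 in the first image and 3.8 in the second, so they moved 0.5 units closer together.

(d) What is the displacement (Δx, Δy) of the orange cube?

(-1.8, -0.2)

The orange cube started near (3.4, 3.7) and ended near (1.6, 3.5).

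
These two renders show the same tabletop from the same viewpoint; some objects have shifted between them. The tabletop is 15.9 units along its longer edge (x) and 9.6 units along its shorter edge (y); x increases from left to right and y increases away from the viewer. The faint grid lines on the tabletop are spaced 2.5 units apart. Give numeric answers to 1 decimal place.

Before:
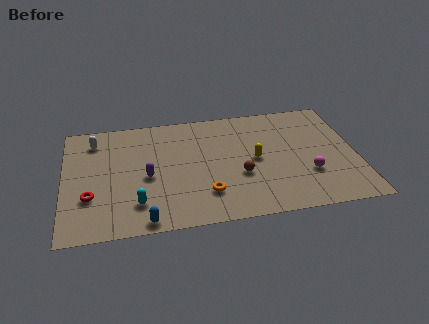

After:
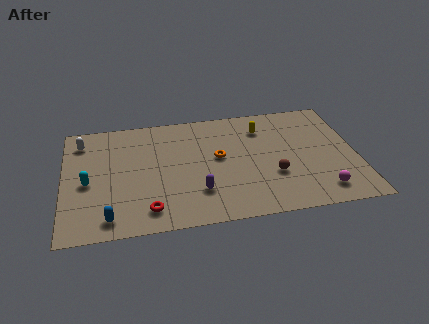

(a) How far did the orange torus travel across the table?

3.0

The orange torus moved from about (7.6, 2.4) to (8.4, 5.3), a distance of √(0.8² + 2.9²) ≈ 3.0.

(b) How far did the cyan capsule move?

3.3

The cyan capsule was near (3.9, 2.2) before and (1.3, 4.3) after, so it travelled √(2.6² + 2.1²) ≈ 3.3 units.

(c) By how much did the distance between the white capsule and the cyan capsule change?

-2.5

They were about 6.0 units apart before and 3.5 after — 2.5 units closer together.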